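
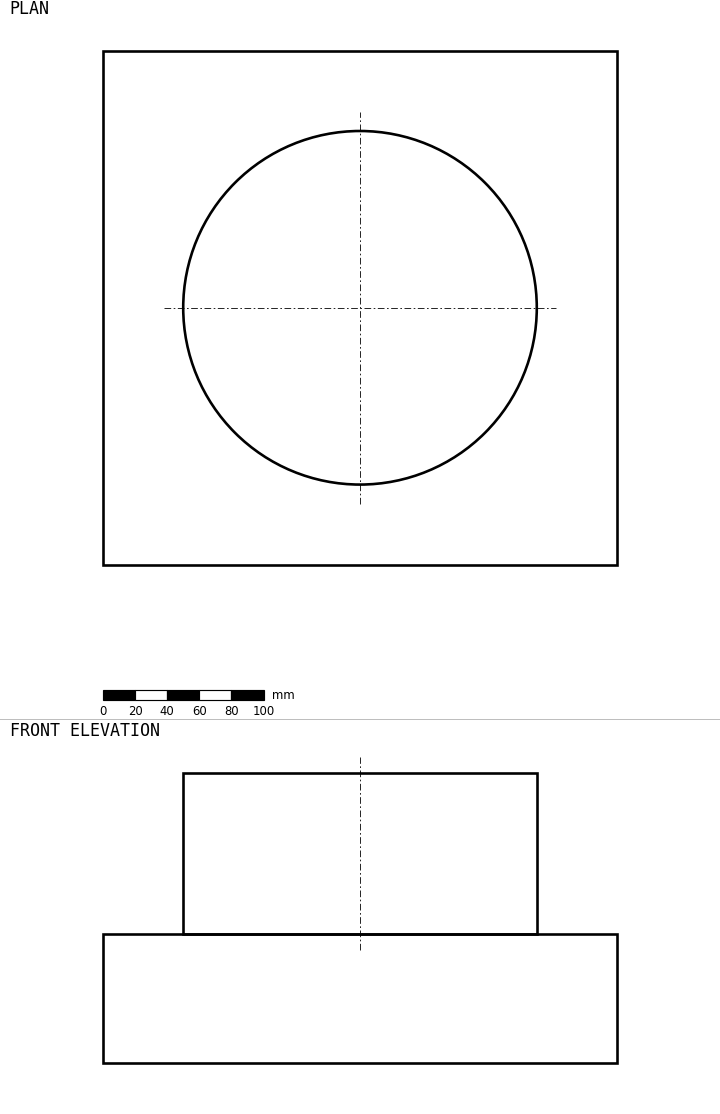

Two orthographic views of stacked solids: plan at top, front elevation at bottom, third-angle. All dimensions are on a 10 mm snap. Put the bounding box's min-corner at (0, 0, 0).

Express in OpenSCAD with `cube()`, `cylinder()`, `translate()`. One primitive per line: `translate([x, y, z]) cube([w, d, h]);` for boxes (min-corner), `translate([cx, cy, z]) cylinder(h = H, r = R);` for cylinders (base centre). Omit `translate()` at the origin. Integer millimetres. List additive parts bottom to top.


cube([320, 320, 80]);
translate([160, 160, 80]) cylinder(h = 100, r = 110);


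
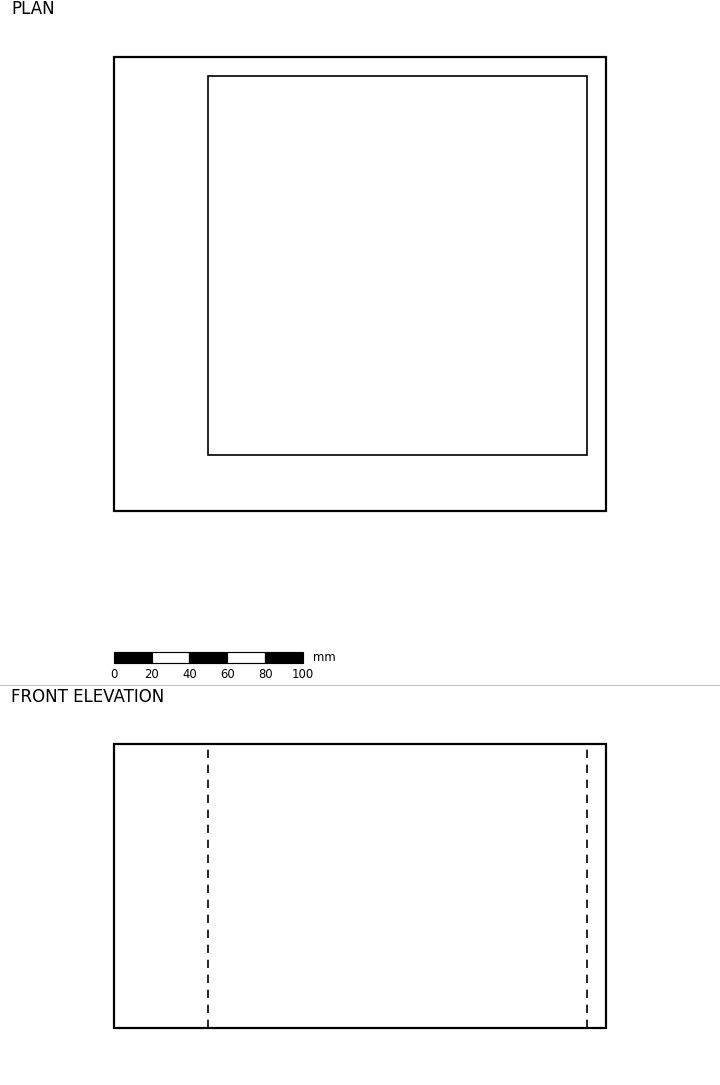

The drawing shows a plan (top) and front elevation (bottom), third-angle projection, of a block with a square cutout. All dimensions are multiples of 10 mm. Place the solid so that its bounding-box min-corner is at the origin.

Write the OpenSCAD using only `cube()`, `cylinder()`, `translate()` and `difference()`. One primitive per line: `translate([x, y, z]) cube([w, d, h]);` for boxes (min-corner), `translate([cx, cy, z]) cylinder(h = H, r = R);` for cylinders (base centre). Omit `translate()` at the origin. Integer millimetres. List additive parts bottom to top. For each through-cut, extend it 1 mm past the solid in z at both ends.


difference() {
  cube([260, 240, 150]);
  translate([50, 30, -1]) cube([200, 200, 152]);
}


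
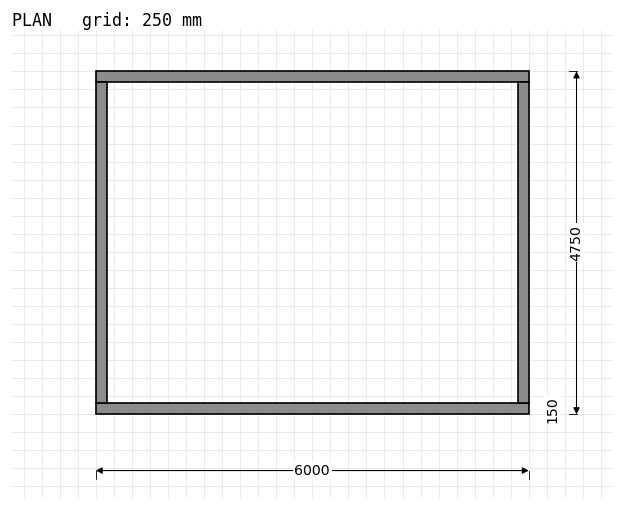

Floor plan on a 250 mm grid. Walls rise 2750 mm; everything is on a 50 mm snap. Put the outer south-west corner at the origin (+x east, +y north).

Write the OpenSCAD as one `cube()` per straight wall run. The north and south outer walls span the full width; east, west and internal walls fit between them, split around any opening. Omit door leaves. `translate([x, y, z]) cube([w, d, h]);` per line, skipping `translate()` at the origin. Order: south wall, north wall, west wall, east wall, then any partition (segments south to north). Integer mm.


cube([6000, 150, 2750]);
translate([0, 4600, 0]) cube([6000, 150, 2750]);
translate([0, 150, 0]) cube([150, 4450, 2750]);
translate([5850, 150, 0]) cube([150, 4450, 2750]);


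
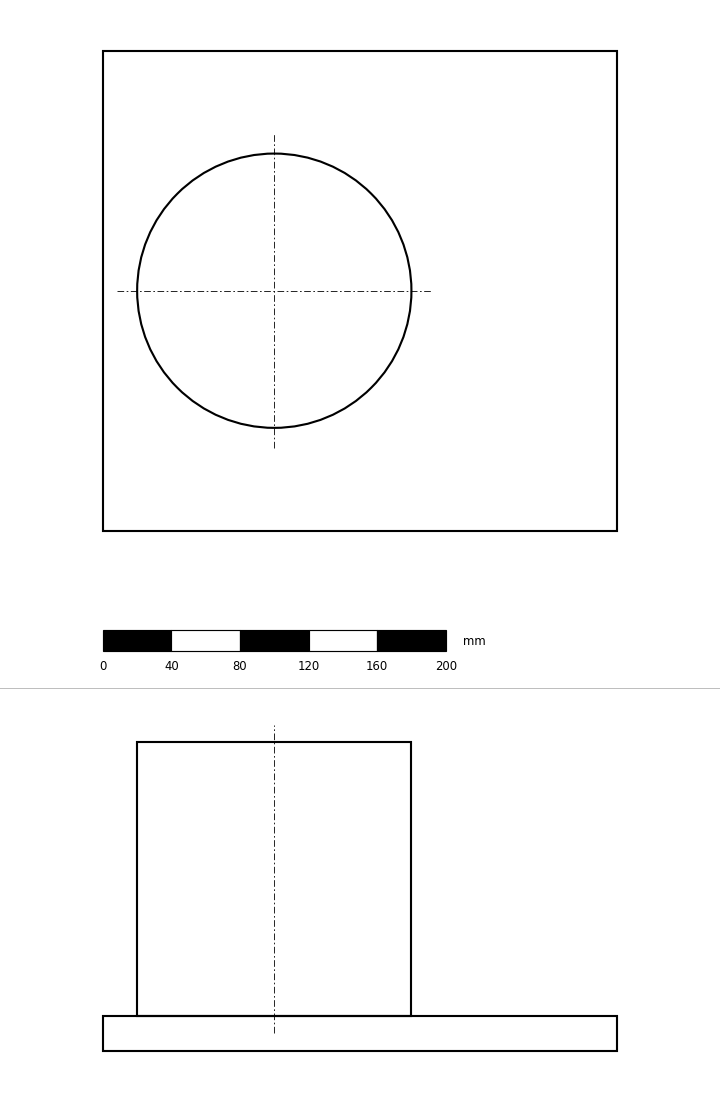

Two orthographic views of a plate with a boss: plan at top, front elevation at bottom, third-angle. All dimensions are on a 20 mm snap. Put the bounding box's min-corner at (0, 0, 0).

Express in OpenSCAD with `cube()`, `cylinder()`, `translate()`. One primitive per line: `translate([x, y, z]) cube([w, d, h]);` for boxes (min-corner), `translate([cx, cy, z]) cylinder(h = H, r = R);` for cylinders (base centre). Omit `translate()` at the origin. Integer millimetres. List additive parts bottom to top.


cube([300, 280, 20]);
translate([100, 140, 20]) cylinder(h = 160, r = 80);


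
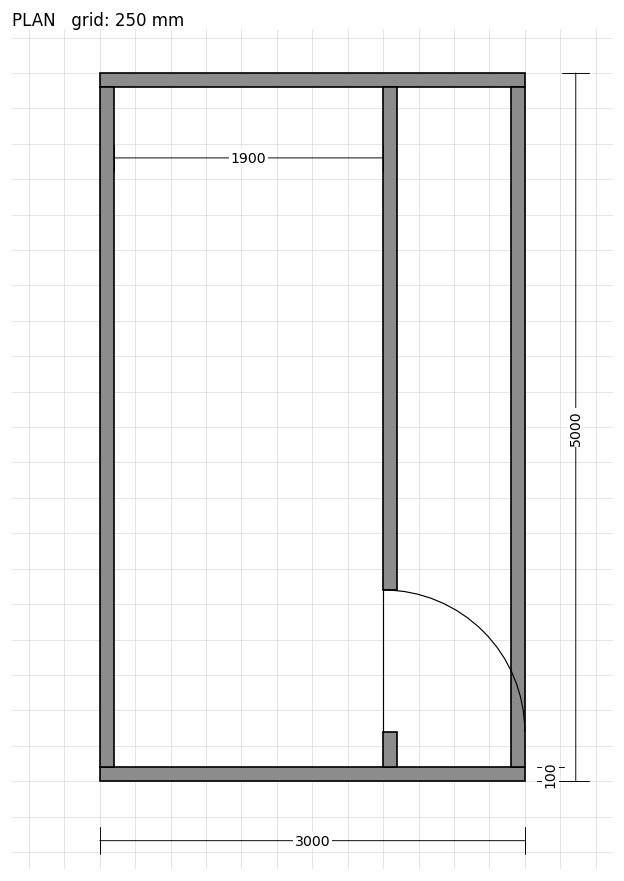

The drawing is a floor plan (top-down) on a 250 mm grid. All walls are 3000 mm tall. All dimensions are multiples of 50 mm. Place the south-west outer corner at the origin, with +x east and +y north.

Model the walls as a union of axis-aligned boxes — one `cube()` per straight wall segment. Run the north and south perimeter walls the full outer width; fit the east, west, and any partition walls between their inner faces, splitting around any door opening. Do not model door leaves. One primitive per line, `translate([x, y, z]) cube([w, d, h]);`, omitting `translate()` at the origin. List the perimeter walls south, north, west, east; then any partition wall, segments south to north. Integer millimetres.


cube([3000, 100, 3000]);
translate([0, 4900, 0]) cube([3000, 100, 3000]);
translate([0, 100, 0]) cube([100, 4800, 3000]);
translate([2900, 100, 0]) cube([100, 4800, 3000]);
translate([2000, 100, 0]) cube([100, 250, 3000]);
translate([2000, 1350, 0]) cube([100, 3550, 3000]);


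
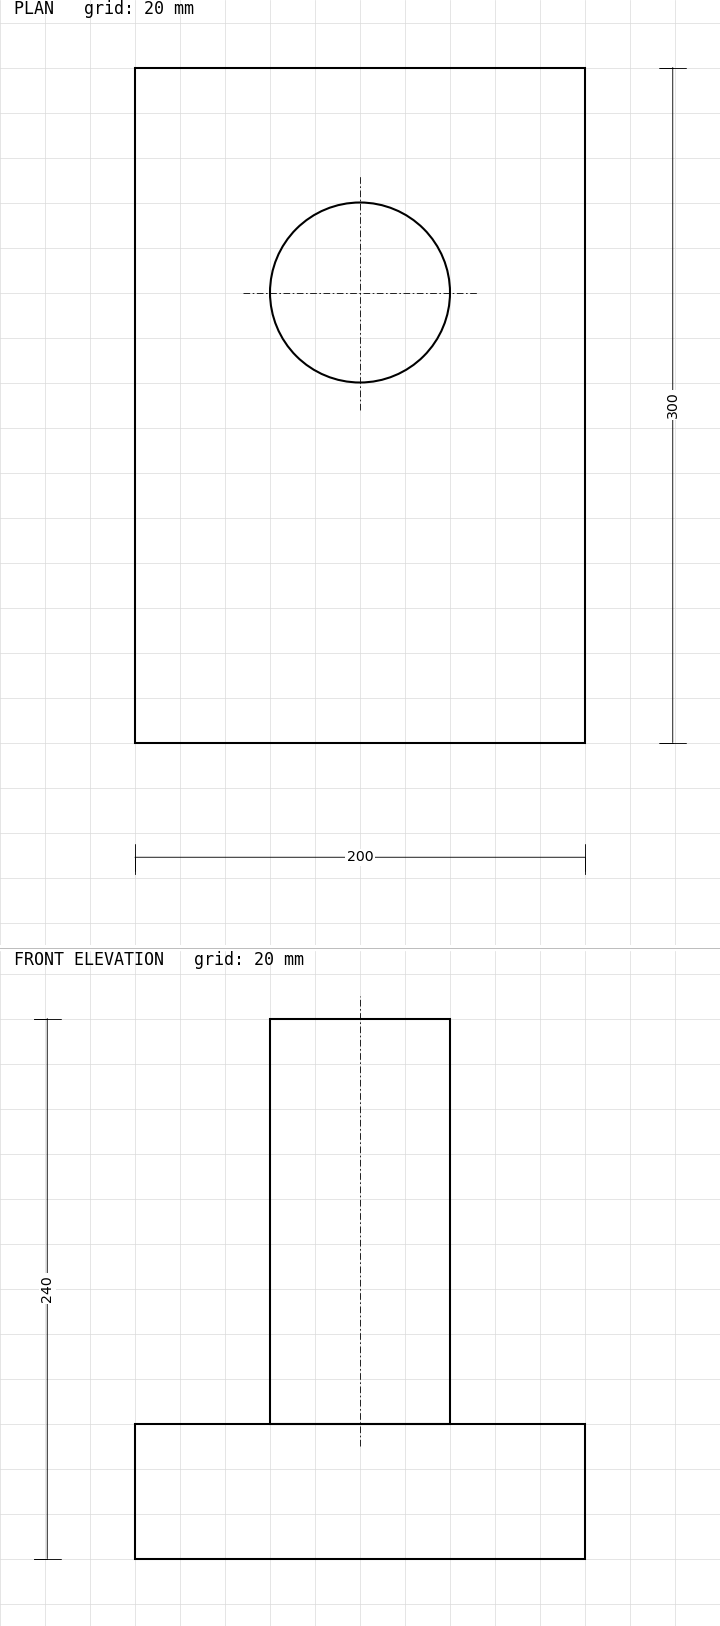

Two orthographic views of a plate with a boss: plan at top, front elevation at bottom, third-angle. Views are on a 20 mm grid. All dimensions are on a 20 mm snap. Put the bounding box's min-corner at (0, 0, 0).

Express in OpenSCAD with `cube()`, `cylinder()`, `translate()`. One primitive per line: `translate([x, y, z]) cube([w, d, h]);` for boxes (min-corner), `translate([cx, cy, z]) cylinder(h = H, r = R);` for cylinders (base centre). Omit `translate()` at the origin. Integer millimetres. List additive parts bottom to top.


cube([200, 300, 60]);
translate([100, 200, 60]) cylinder(h = 180, r = 40);


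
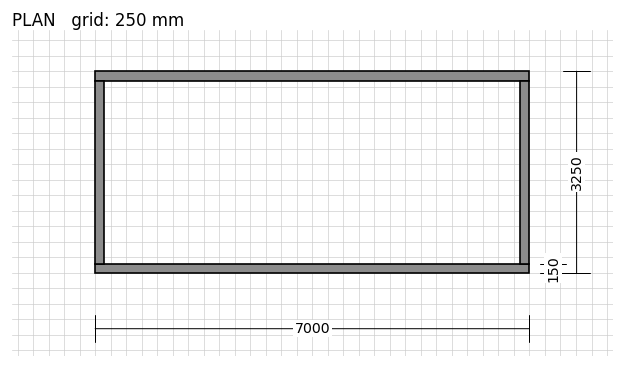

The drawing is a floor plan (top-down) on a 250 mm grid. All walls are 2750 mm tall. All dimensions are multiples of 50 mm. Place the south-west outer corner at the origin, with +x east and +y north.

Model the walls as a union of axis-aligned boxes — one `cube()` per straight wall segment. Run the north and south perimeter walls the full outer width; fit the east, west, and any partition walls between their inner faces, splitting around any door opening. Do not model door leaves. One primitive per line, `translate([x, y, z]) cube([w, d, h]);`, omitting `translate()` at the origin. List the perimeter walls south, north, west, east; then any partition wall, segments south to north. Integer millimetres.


cube([7000, 150, 2750]);
translate([0, 3100, 0]) cube([7000, 150, 2750]);
translate([0, 150, 0]) cube([150, 2950, 2750]);
translate([6850, 150, 0]) cube([150, 2950, 2750]);


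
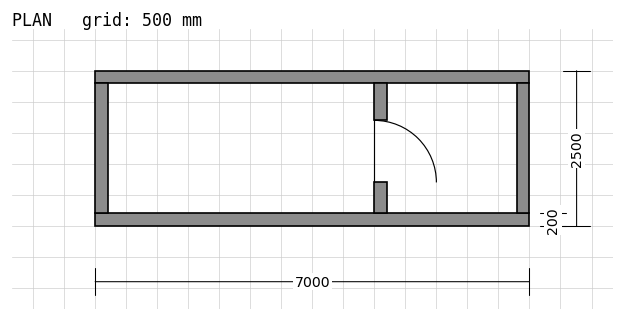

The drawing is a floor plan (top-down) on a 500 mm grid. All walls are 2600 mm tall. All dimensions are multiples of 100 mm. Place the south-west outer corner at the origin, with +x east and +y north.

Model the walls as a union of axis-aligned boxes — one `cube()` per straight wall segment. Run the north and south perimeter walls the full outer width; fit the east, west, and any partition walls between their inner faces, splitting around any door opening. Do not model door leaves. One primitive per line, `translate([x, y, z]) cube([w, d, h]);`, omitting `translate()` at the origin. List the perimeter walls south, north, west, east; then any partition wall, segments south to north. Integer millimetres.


cube([7000, 200, 2600]);
translate([0, 2300, 0]) cube([7000, 200, 2600]);
translate([0, 200, 0]) cube([200, 2100, 2600]);
translate([6800, 200, 0]) cube([200, 2100, 2600]);
translate([4500, 200, 0]) cube([200, 500, 2600]);
translate([4500, 1700, 0]) cube([200, 600, 2600]);


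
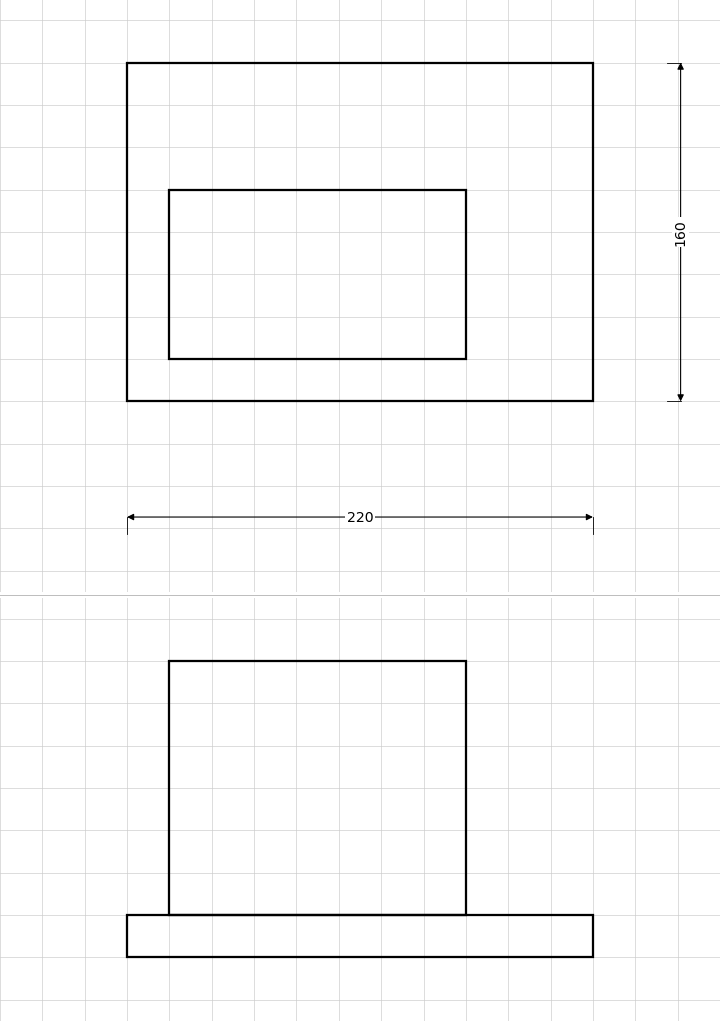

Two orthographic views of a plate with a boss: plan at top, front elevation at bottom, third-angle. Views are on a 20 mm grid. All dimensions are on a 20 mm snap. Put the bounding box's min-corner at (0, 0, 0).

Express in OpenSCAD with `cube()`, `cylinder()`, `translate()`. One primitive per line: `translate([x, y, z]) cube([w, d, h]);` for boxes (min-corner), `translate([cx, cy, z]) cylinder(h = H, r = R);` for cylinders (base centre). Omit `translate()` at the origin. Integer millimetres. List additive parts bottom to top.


cube([220, 160, 20]);
translate([20, 20, 20]) cube([140, 80, 120]);


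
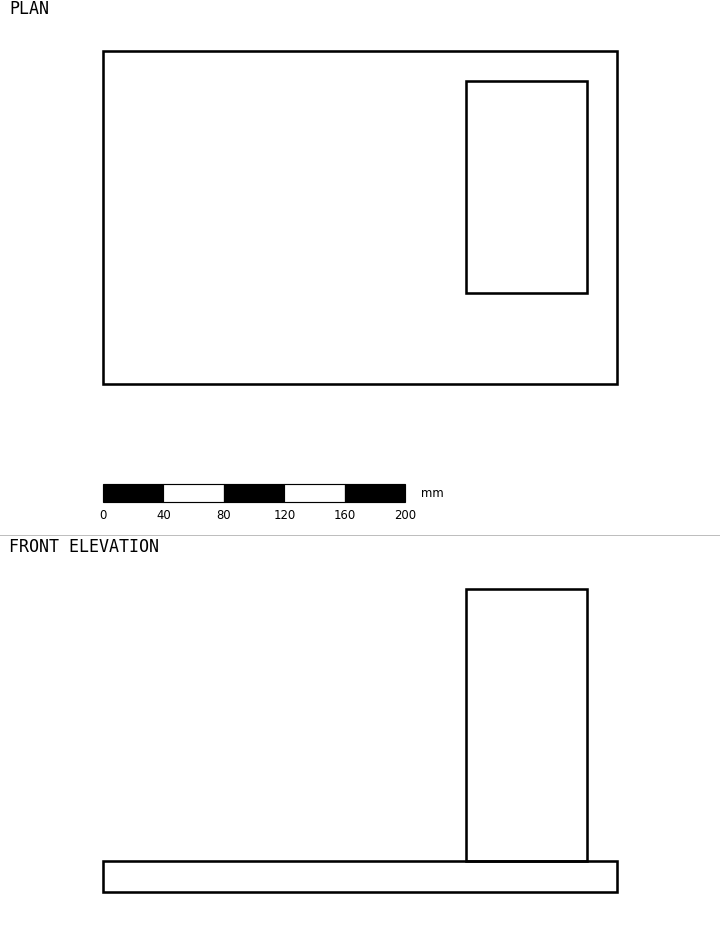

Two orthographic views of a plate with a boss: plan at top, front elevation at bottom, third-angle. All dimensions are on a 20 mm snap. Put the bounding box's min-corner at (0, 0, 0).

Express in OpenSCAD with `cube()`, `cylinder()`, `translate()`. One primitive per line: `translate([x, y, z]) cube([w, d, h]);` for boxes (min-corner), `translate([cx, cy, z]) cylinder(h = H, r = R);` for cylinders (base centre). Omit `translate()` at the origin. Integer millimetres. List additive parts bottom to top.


cube([340, 220, 20]);
translate([240, 60, 20]) cube([80, 140, 180]);


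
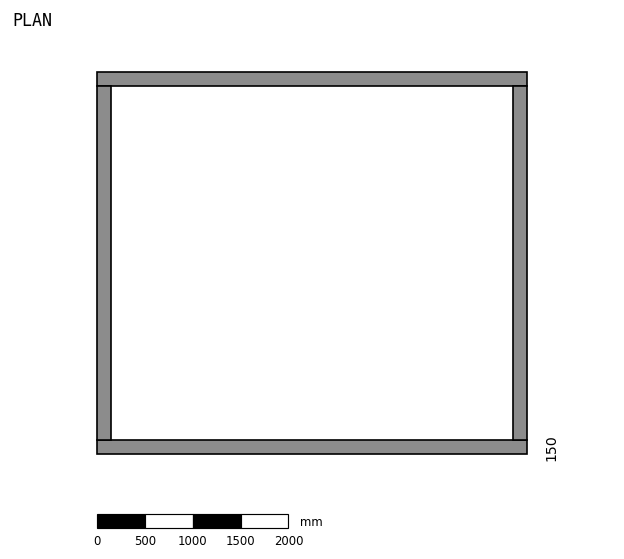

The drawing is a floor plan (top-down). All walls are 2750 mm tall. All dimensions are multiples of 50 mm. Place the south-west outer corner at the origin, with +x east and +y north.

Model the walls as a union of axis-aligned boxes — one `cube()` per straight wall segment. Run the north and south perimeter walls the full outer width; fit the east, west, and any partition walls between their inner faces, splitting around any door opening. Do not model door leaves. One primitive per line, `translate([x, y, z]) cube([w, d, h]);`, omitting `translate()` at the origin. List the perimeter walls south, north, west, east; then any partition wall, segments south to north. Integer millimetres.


cube([4500, 150, 2750]);
translate([0, 3850, 0]) cube([4500, 150, 2750]);
translate([0, 150, 0]) cube([150, 3700, 2750]);
translate([4350, 150, 0]) cube([150, 3700, 2750]);


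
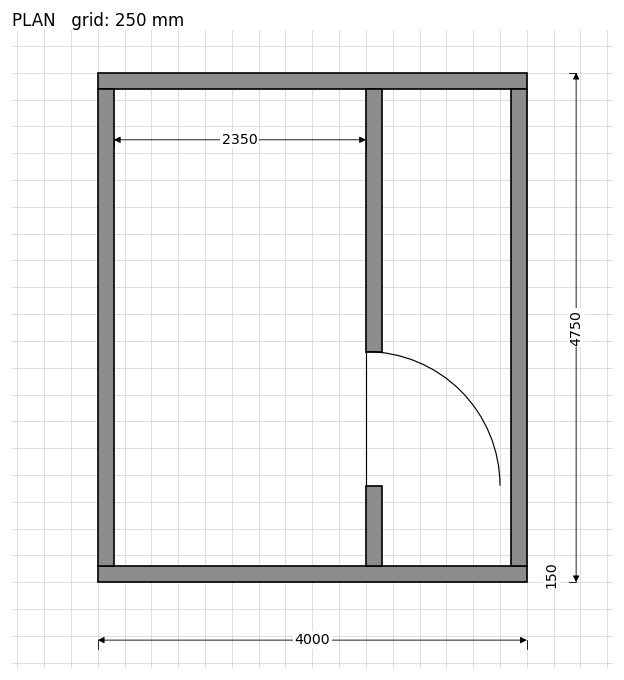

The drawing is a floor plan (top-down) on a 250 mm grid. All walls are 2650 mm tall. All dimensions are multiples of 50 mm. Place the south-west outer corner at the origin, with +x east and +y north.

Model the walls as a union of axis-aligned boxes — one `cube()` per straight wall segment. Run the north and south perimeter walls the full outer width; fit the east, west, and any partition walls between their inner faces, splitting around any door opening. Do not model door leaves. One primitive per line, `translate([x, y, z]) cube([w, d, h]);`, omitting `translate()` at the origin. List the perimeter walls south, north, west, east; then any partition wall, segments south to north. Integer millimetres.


cube([4000, 150, 2650]);
translate([0, 4600, 0]) cube([4000, 150, 2650]);
translate([0, 150, 0]) cube([150, 4450, 2650]);
translate([3850, 150, 0]) cube([150, 4450, 2650]);
translate([2500, 150, 0]) cube([150, 750, 2650]);
translate([2500, 2150, 0]) cube([150, 2450, 2650]);


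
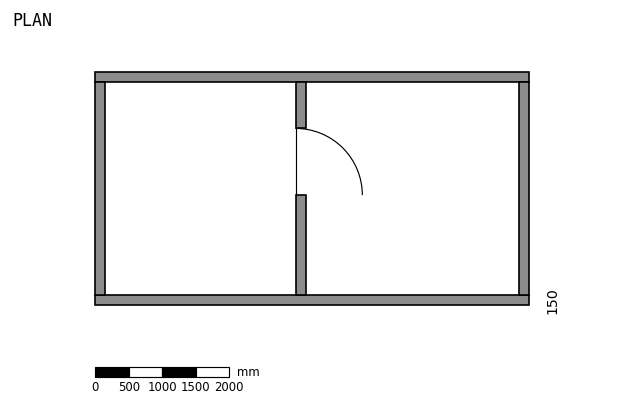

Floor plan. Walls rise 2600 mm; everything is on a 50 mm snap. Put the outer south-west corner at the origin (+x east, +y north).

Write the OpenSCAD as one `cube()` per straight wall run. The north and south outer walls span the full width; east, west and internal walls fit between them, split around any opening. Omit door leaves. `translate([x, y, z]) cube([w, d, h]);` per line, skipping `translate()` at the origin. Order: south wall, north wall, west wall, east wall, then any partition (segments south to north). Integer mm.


cube([6500, 150, 2600]);
translate([0, 3350, 0]) cube([6500, 150, 2600]);
translate([0, 150, 0]) cube([150, 3200, 2600]);
translate([6350, 150, 0]) cube([150, 3200, 2600]);
translate([3000, 150, 0]) cube([150, 1500, 2600]);
translate([3000, 2650, 0]) cube([150, 700, 2600]);


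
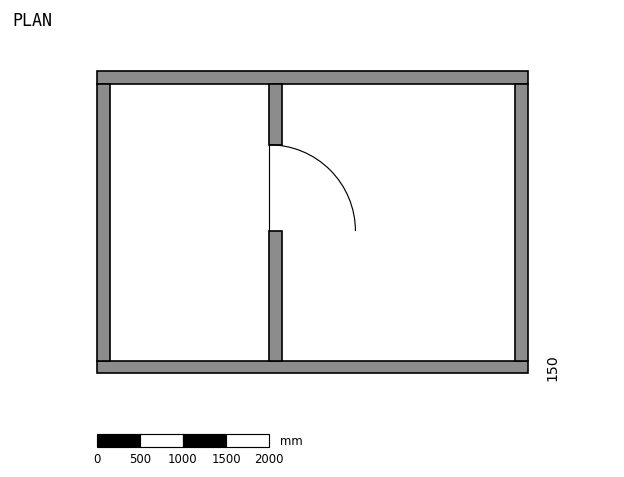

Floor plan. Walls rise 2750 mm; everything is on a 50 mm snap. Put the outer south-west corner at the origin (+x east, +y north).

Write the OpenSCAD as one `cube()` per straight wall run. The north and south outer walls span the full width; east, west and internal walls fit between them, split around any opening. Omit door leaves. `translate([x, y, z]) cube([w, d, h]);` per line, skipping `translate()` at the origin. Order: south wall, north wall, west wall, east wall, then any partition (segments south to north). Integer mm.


cube([5000, 150, 2750]);
translate([0, 3350, 0]) cube([5000, 150, 2750]);
translate([0, 150, 0]) cube([150, 3200, 2750]);
translate([4850, 150, 0]) cube([150, 3200, 2750]);
translate([2000, 150, 0]) cube([150, 1500, 2750]);
translate([2000, 2650, 0]) cube([150, 700, 2750]);


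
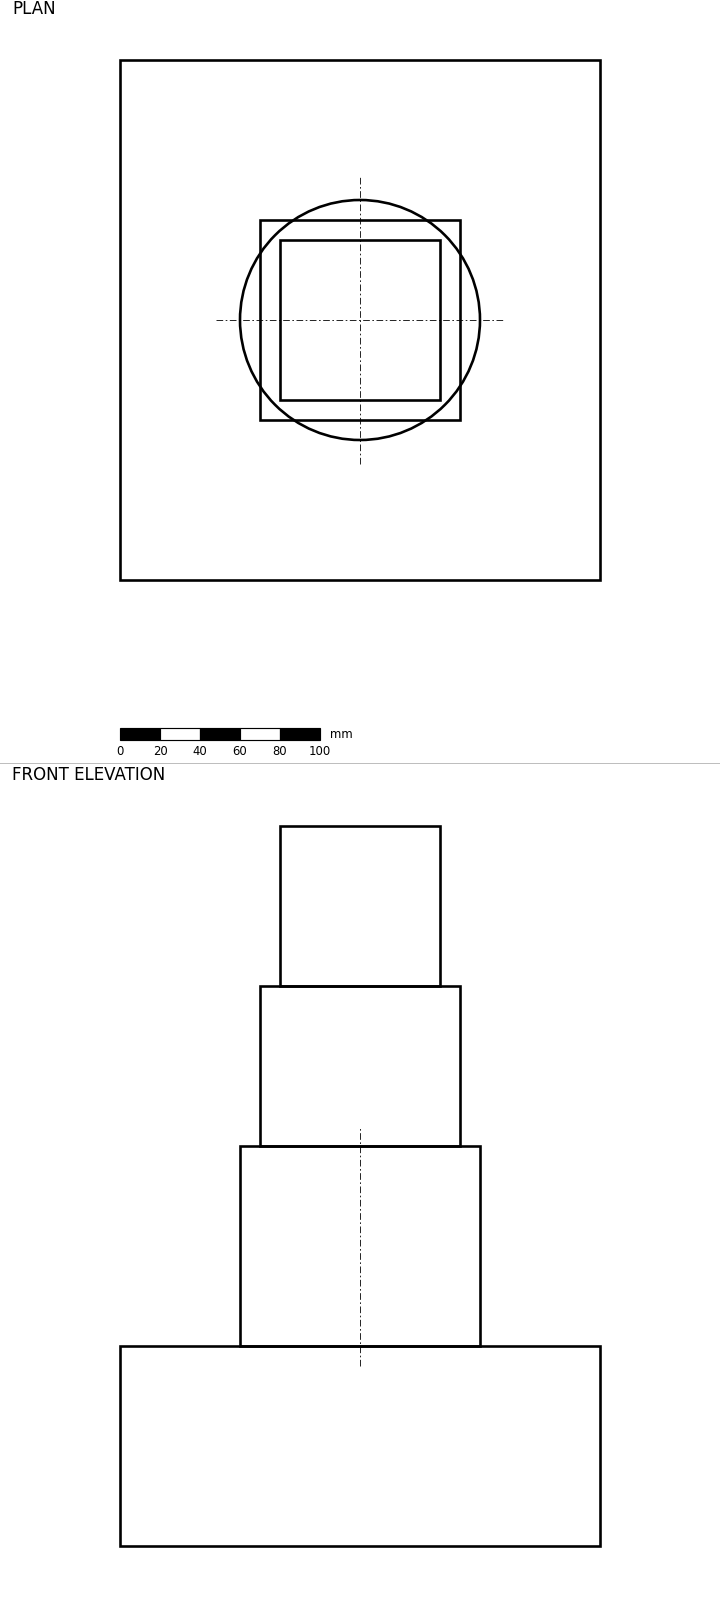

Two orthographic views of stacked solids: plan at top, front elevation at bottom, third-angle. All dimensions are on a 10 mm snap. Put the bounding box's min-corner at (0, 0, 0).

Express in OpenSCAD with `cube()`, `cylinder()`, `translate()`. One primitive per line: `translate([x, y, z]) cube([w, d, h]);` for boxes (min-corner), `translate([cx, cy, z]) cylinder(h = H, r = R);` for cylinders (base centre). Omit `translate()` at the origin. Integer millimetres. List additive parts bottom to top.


cube([240, 260, 100]);
translate([120, 130, 100]) cylinder(h = 100, r = 60);
translate([70, 80, 200]) cube([100, 100, 80]);
translate([80, 90, 280]) cube([80, 80, 80]);


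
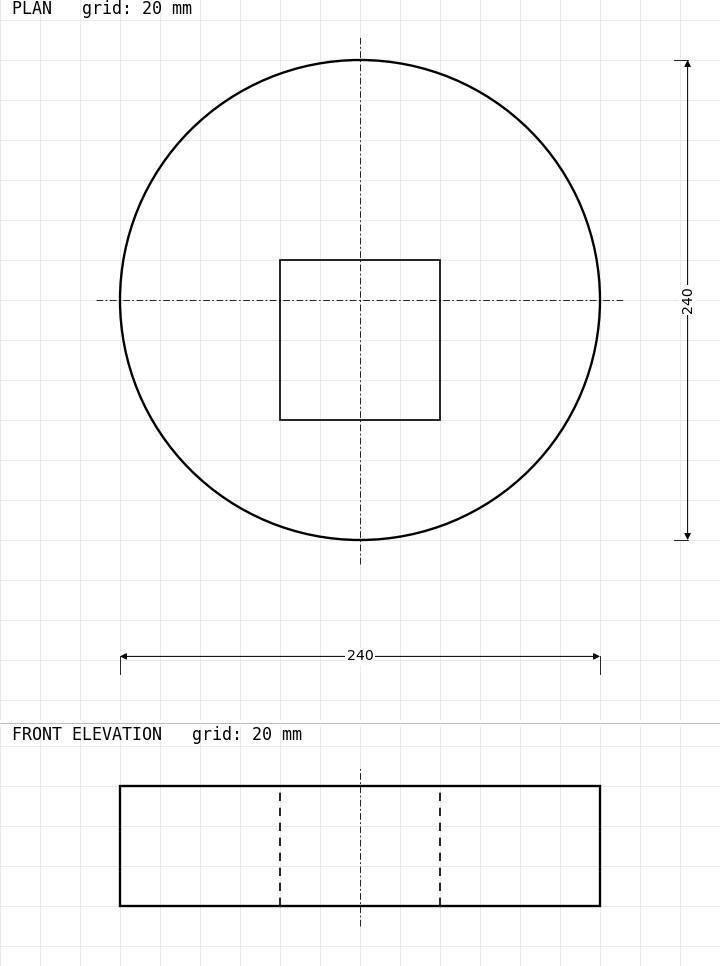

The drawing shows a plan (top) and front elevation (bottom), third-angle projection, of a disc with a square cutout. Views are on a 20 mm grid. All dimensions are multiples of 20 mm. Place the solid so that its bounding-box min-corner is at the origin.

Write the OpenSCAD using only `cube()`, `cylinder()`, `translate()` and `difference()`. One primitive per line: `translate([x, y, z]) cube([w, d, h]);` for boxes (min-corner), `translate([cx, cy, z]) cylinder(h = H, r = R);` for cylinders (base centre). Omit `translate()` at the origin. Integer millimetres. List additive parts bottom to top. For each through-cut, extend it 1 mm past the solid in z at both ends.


difference() {
  translate([120, 120, 0]) cylinder(h = 60, r = 120);
  translate([80, 60, -1]) cube([80, 80, 62]);
}


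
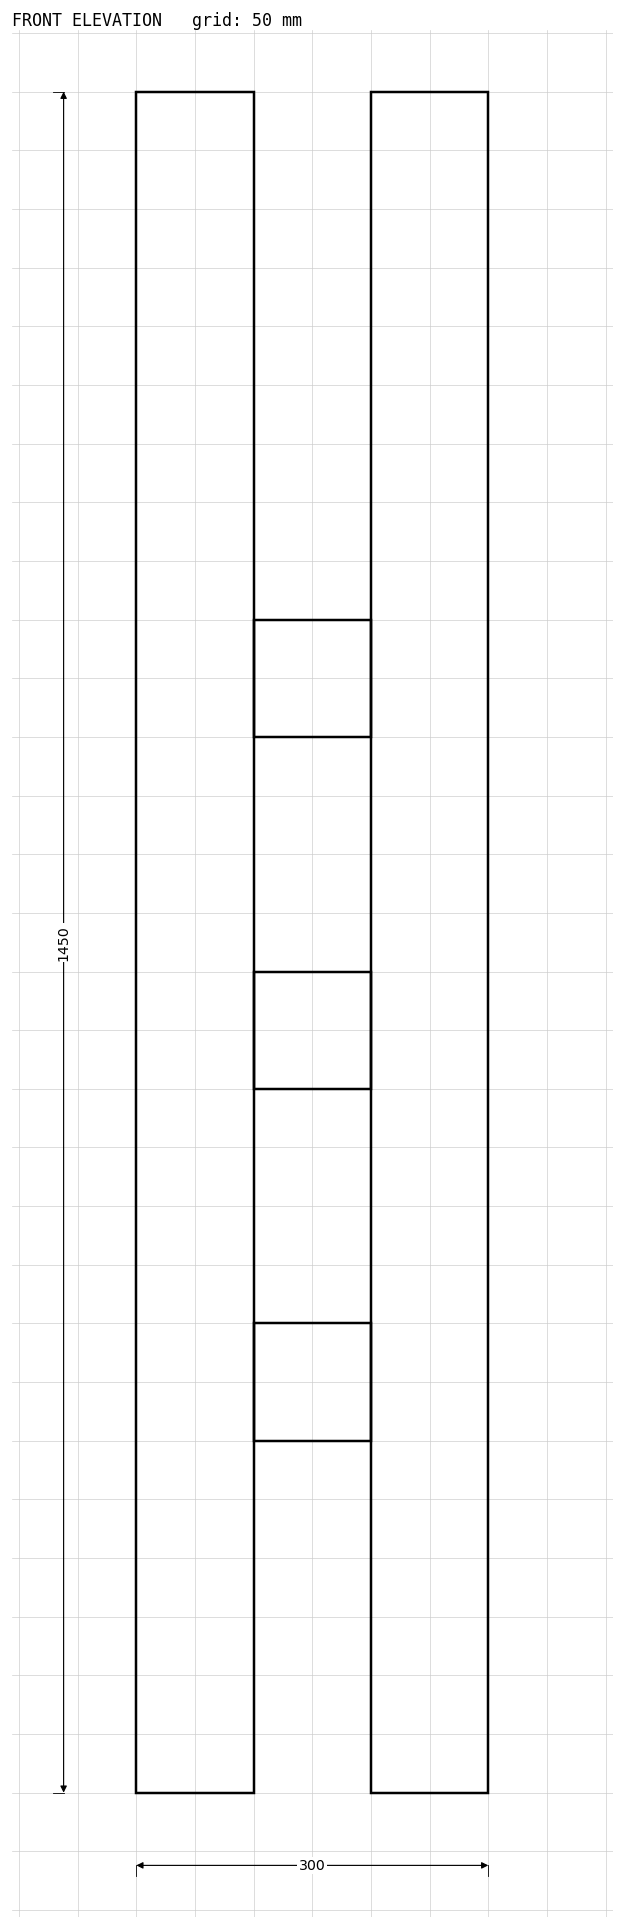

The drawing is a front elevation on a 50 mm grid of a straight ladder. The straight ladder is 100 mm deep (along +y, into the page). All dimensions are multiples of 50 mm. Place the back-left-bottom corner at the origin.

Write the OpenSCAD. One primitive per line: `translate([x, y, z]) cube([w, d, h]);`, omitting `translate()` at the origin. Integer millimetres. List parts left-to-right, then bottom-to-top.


cube([100, 100, 1450]);
translate([100, 0, 300]) cube([100, 100, 100]);
translate([100, 0, 600]) cube([100, 100, 100]);
translate([100, 0, 900]) cube([100, 100, 100]);
translate([200, 0, 0]) cube([100, 100, 1450]);


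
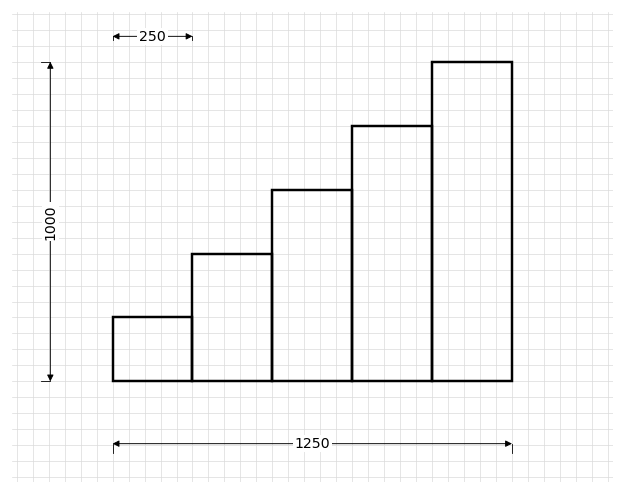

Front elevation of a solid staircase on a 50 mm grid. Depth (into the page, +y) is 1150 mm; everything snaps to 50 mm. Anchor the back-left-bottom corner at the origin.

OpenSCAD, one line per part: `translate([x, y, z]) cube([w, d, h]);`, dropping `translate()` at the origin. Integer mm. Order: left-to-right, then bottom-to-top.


cube([250, 1150, 200]);
translate([250, 0, 0]) cube([250, 1150, 400]);
translate([500, 0, 0]) cube([250, 1150, 600]);
translate([750, 0, 0]) cube([250, 1150, 800]);
translate([1000, 0, 0]) cube([250, 1150, 1000]);


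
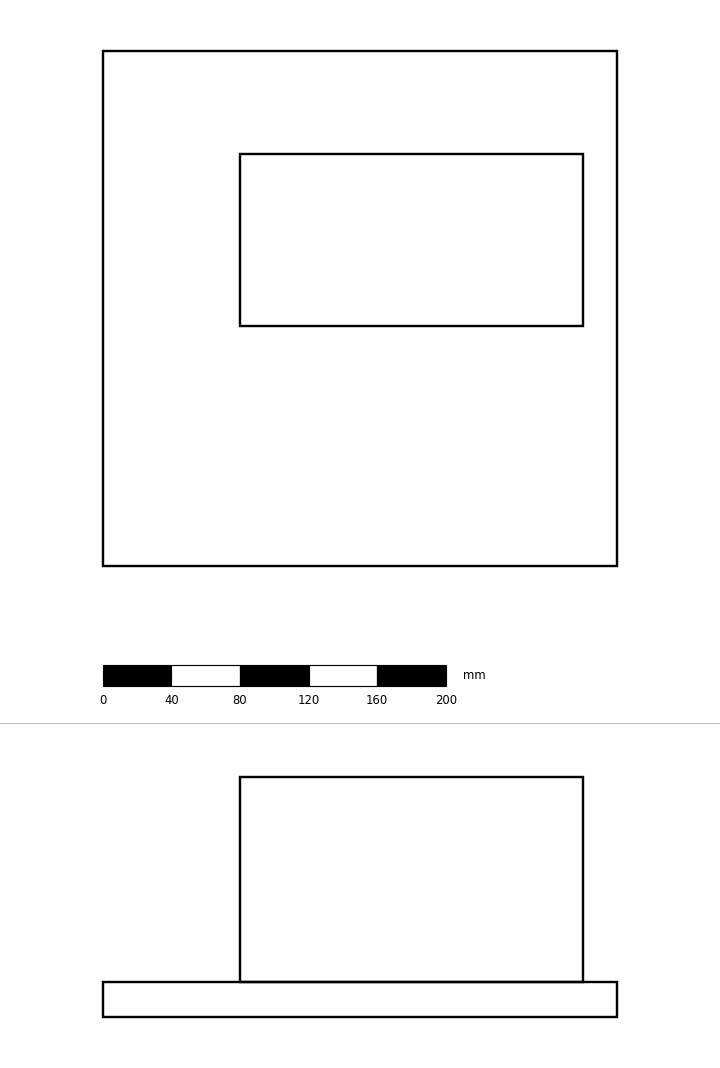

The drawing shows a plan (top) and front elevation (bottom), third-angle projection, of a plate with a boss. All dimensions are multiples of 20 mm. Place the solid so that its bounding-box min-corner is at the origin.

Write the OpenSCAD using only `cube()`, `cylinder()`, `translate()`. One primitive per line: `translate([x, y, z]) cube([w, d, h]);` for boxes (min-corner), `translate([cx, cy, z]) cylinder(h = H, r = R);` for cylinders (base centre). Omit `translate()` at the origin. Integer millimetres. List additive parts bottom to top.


cube([300, 300, 20]);
translate([80, 140, 20]) cube([200, 100, 120]);


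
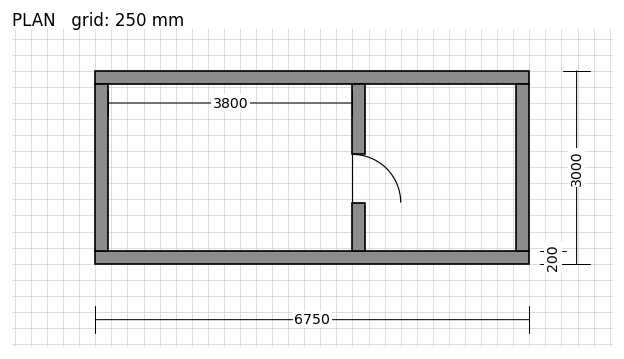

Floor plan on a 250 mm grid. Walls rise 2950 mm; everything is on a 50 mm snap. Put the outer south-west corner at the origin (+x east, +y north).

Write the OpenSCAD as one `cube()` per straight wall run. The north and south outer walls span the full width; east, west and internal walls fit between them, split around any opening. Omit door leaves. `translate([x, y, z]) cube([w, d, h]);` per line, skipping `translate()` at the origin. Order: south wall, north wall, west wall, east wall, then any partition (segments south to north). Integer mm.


cube([6750, 200, 2950]);
translate([0, 2800, 0]) cube([6750, 200, 2950]);
translate([0, 200, 0]) cube([200, 2600, 2950]);
translate([6550, 200, 0]) cube([200, 2600, 2950]);
translate([4000, 200, 0]) cube([200, 750, 2950]);
translate([4000, 1700, 0]) cube([200, 1100, 2950]);


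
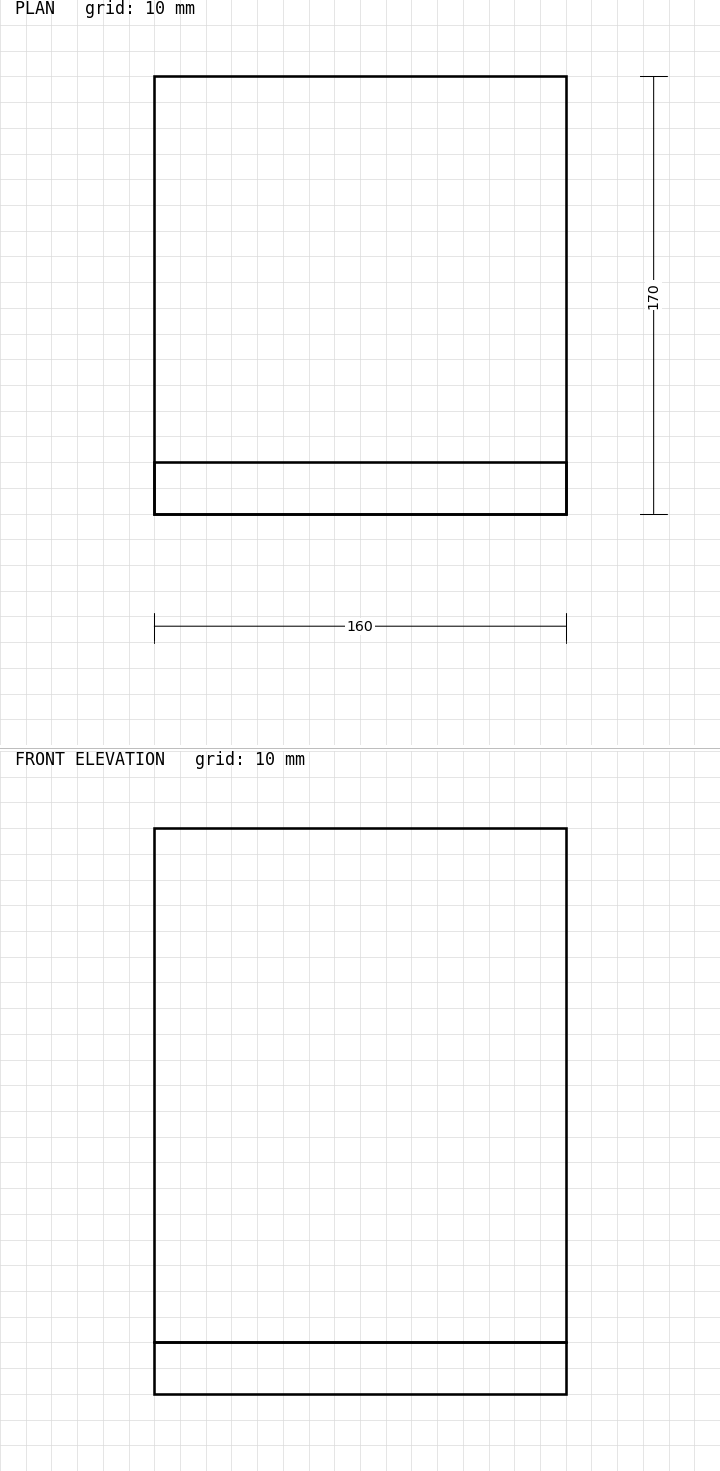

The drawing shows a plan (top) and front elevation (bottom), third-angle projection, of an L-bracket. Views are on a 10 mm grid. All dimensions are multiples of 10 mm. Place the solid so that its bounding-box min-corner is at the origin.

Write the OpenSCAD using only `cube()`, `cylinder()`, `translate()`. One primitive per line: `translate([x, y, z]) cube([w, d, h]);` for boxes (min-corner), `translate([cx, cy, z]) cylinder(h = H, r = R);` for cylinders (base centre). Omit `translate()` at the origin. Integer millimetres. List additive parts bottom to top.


cube([160, 170, 20]);
translate([0, 0, 20]) cube([160, 20, 200]);


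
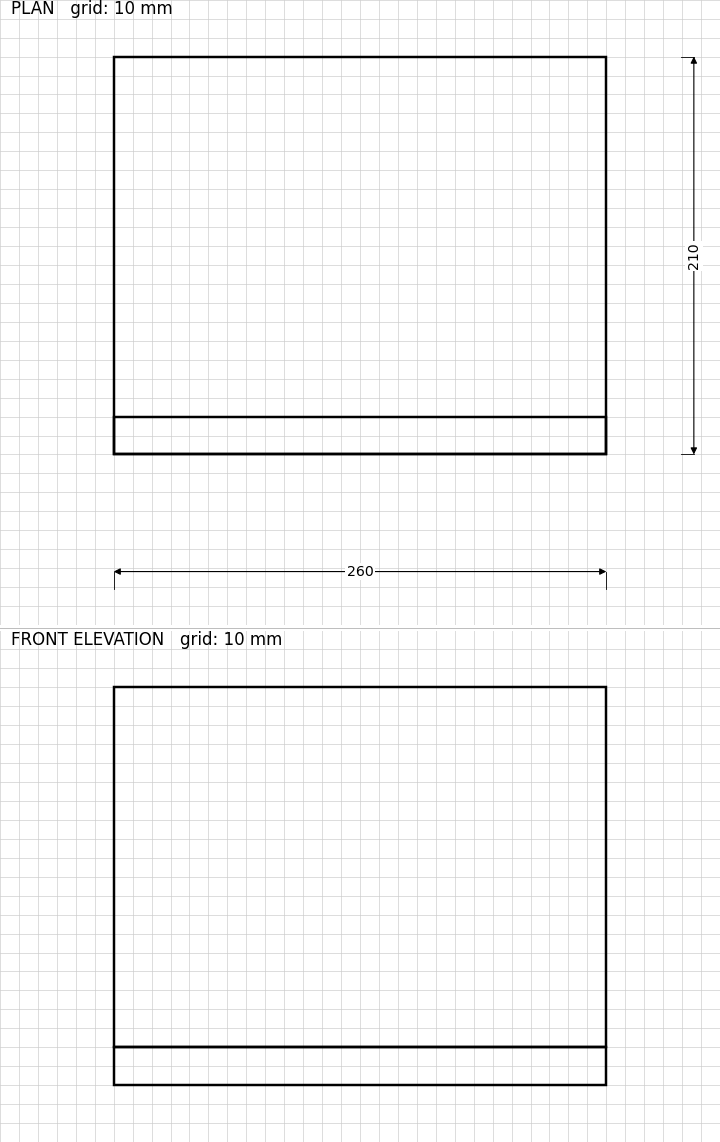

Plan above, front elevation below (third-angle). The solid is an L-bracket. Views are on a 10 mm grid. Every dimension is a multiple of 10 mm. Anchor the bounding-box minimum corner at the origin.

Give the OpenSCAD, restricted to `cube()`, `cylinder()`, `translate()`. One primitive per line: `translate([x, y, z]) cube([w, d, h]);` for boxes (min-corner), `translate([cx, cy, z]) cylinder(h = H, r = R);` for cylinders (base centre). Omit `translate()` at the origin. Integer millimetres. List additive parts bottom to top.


cube([260, 210, 20]);
translate([0, 0, 20]) cube([260, 20, 190]);


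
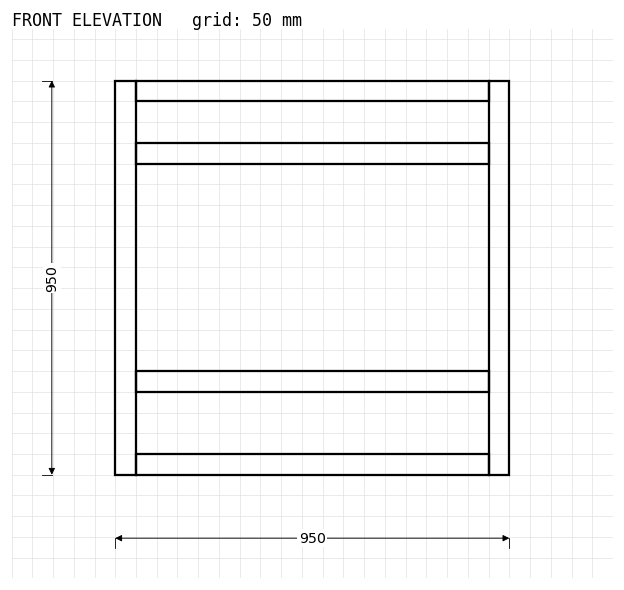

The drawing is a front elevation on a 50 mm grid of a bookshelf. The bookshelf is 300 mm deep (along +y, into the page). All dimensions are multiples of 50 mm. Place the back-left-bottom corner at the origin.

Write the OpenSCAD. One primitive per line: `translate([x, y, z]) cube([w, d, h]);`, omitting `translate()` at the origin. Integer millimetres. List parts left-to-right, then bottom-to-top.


cube([50, 300, 950]);
translate([50, 0, 0]) cube([850, 300, 50]);
translate([50, 0, 200]) cube([850, 300, 50]);
translate([50, 0, 750]) cube([850, 300, 50]);
translate([50, 0, 900]) cube([850, 300, 50]);
translate([900, 0, 0]) cube([50, 300, 950]);


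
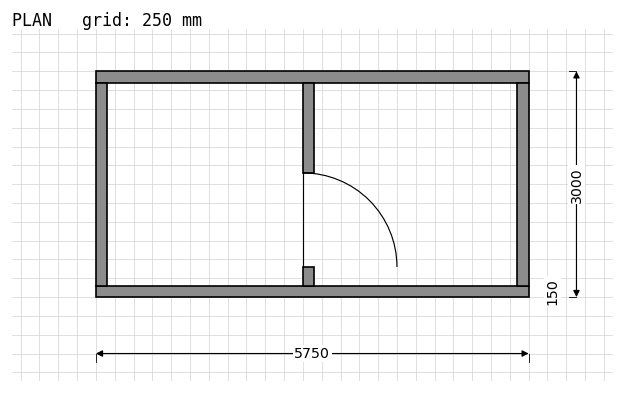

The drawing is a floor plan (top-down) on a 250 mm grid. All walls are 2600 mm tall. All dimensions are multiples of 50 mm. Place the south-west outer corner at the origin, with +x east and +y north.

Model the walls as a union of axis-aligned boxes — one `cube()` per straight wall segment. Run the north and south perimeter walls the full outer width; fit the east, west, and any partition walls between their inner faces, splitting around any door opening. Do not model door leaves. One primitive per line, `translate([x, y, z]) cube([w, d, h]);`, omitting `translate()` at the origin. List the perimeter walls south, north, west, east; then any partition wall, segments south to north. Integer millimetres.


cube([5750, 150, 2600]);
translate([0, 2850, 0]) cube([5750, 150, 2600]);
translate([0, 150, 0]) cube([150, 2700, 2600]);
translate([5600, 150, 0]) cube([150, 2700, 2600]);
translate([2750, 150, 0]) cube([150, 250, 2600]);
translate([2750, 1650, 0]) cube([150, 1200, 2600]);


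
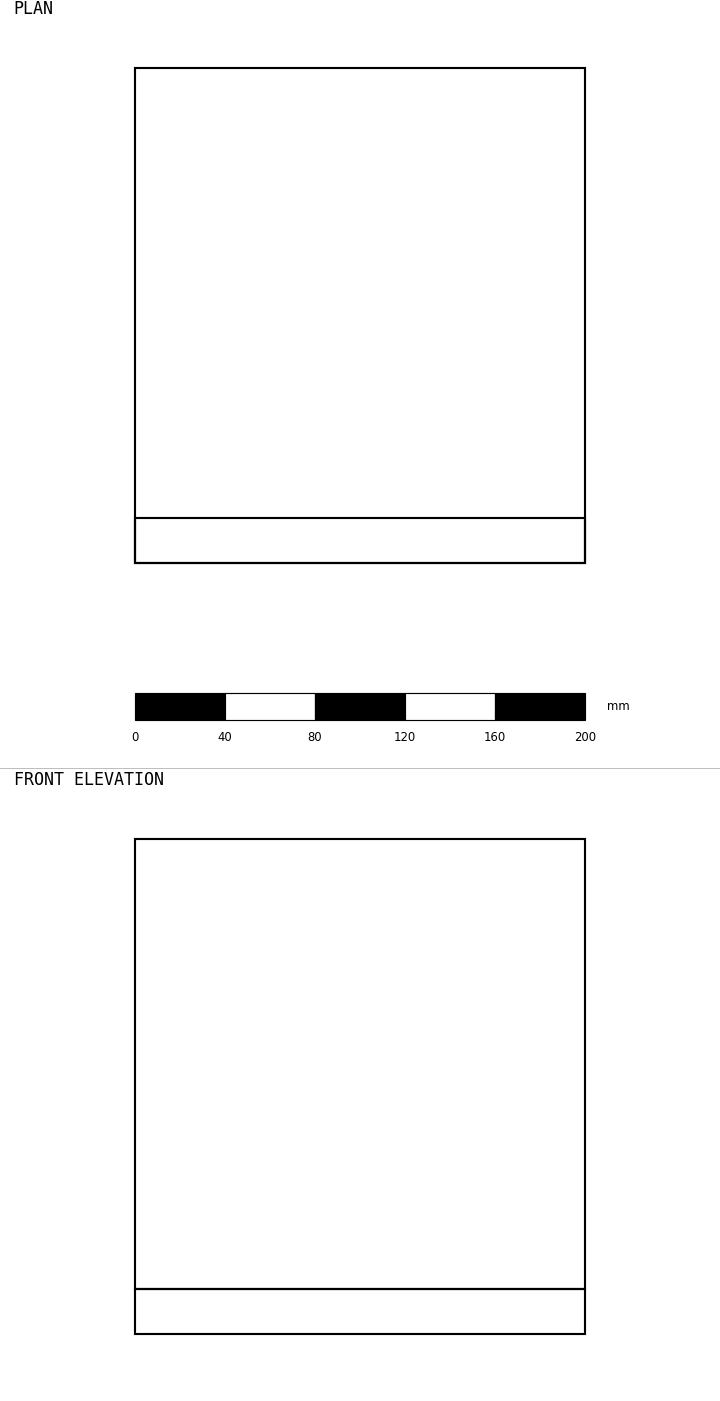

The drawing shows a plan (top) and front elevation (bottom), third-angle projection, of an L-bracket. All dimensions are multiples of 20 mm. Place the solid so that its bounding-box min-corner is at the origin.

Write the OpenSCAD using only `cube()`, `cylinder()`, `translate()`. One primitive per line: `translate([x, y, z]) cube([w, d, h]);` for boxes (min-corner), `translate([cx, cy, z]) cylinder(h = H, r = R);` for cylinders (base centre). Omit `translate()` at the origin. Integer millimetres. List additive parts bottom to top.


cube([200, 220, 20]);
translate([0, 0, 20]) cube([200, 20, 200]);


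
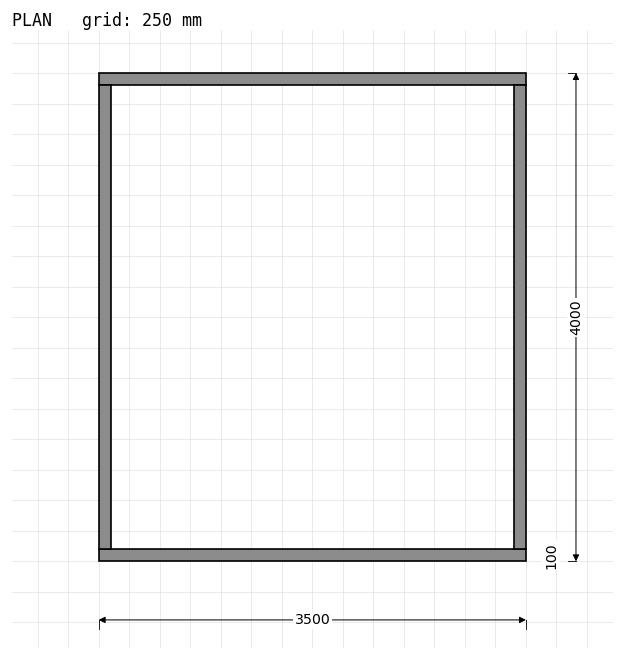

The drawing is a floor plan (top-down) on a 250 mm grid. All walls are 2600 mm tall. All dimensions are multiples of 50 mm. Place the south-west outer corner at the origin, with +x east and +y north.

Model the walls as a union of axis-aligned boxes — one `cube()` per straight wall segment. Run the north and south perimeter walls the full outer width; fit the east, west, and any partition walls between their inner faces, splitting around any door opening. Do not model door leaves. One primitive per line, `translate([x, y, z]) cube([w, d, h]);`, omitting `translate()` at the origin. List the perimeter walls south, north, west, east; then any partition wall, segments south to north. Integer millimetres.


cube([3500, 100, 2600]);
translate([0, 3900, 0]) cube([3500, 100, 2600]);
translate([0, 100, 0]) cube([100, 3800, 2600]);
translate([3400, 100, 0]) cube([100, 3800, 2600]);


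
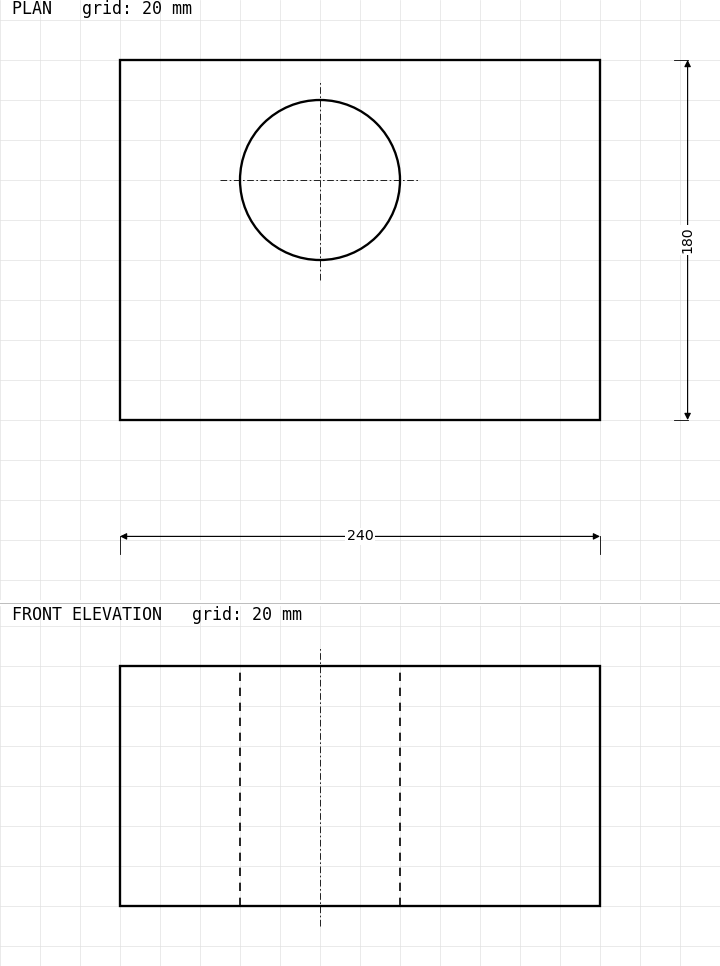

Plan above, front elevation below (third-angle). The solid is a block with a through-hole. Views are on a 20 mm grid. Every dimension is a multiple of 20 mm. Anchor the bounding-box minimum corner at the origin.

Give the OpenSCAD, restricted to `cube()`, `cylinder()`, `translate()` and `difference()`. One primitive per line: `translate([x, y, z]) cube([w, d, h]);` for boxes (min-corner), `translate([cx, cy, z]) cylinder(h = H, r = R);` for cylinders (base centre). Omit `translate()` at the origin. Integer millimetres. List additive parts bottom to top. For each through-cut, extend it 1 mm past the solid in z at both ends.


difference() {
  cube([240, 180, 120]);
  translate([100, 120, -1]) cylinder(h = 122, r = 40);
}


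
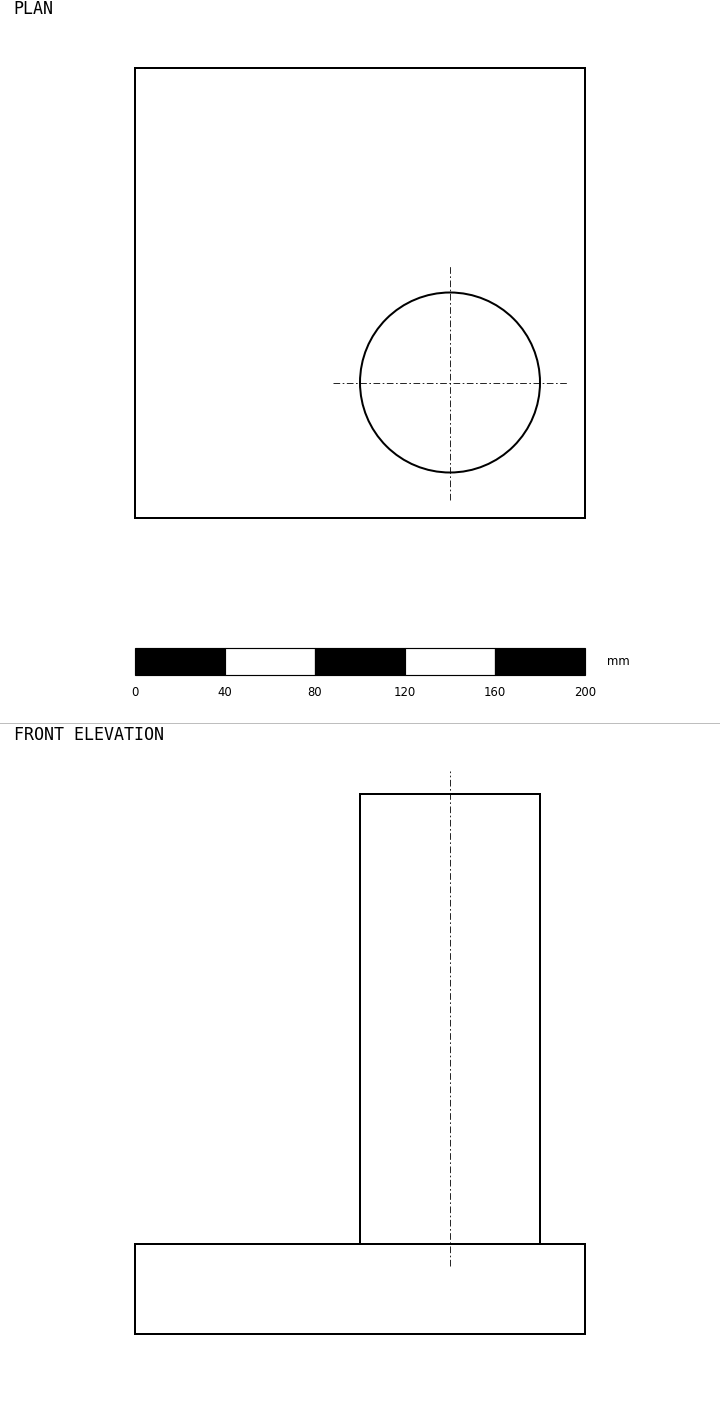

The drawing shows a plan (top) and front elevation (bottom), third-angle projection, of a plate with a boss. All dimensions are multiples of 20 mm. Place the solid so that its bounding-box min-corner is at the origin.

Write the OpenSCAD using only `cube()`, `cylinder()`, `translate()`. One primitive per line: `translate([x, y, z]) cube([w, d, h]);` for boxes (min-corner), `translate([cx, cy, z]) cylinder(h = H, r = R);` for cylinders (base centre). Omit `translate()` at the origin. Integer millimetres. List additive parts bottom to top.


cube([200, 200, 40]);
translate([140, 60, 40]) cylinder(h = 200, r = 40);


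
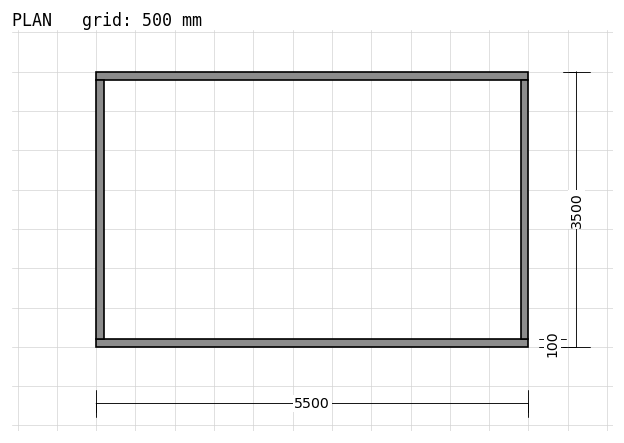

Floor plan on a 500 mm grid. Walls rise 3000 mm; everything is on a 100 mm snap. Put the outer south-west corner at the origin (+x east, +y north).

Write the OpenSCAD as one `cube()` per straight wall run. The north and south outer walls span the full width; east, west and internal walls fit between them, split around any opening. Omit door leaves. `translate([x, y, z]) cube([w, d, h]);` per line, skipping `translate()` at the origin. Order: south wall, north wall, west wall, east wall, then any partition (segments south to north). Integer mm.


cube([5500, 100, 3000]);
translate([0, 3400, 0]) cube([5500, 100, 3000]);
translate([0, 100, 0]) cube([100, 3300, 3000]);
translate([5400, 100, 0]) cube([100, 3300, 3000]);


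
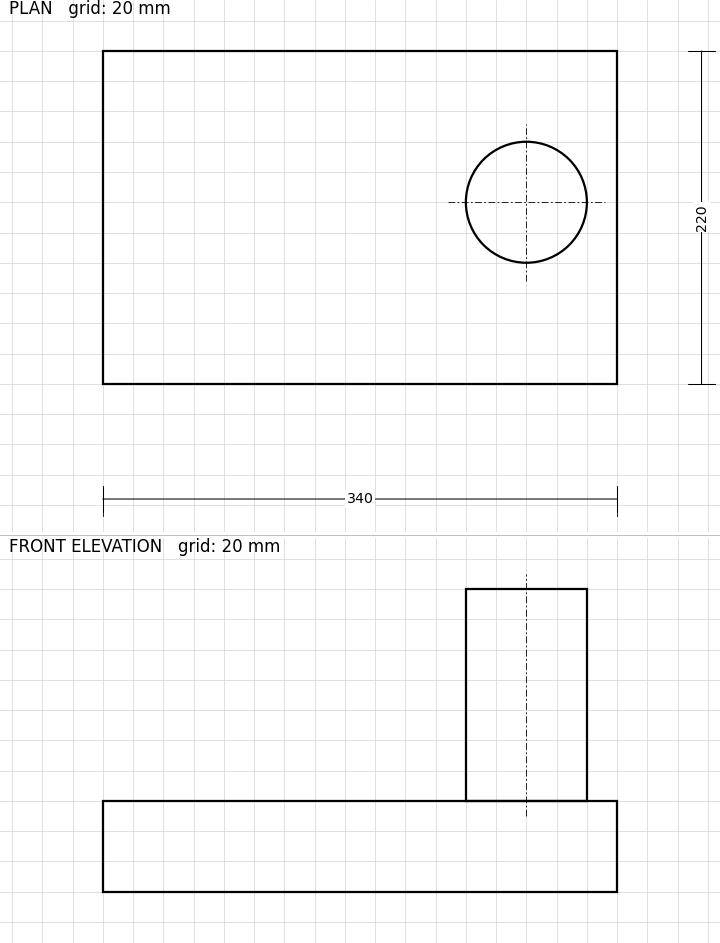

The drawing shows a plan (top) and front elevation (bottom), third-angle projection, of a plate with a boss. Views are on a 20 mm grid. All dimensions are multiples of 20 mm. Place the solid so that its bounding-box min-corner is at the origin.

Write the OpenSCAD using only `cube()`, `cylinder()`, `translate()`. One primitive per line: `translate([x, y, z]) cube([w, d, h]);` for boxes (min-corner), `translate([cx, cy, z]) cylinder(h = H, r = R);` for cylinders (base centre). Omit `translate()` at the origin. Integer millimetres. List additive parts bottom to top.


cube([340, 220, 60]);
translate([280, 120, 60]) cylinder(h = 140, r = 40);


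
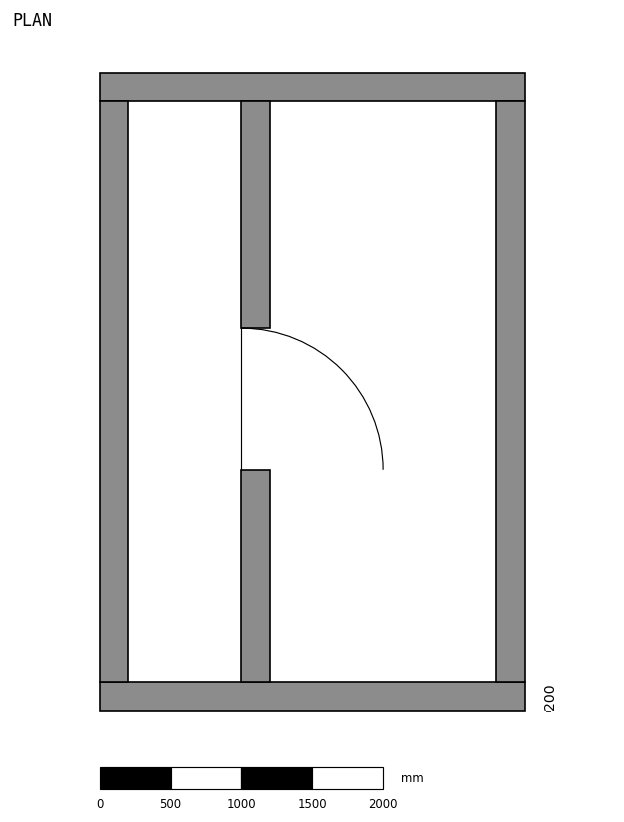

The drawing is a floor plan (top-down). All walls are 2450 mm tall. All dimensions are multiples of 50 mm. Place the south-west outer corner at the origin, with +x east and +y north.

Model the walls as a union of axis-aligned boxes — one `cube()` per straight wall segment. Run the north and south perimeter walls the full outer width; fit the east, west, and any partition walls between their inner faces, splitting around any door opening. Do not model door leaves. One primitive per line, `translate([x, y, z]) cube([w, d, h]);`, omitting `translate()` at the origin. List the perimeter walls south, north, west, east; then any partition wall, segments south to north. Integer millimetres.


cube([3000, 200, 2450]);
translate([0, 4300, 0]) cube([3000, 200, 2450]);
translate([0, 200, 0]) cube([200, 4100, 2450]);
translate([2800, 200, 0]) cube([200, 4100, 2450]);
translate([1000, 200, 0]) cube([200, 1500, 2450]);
translate([1000, 2700, 0]) cube([200, 1600, 2450]);


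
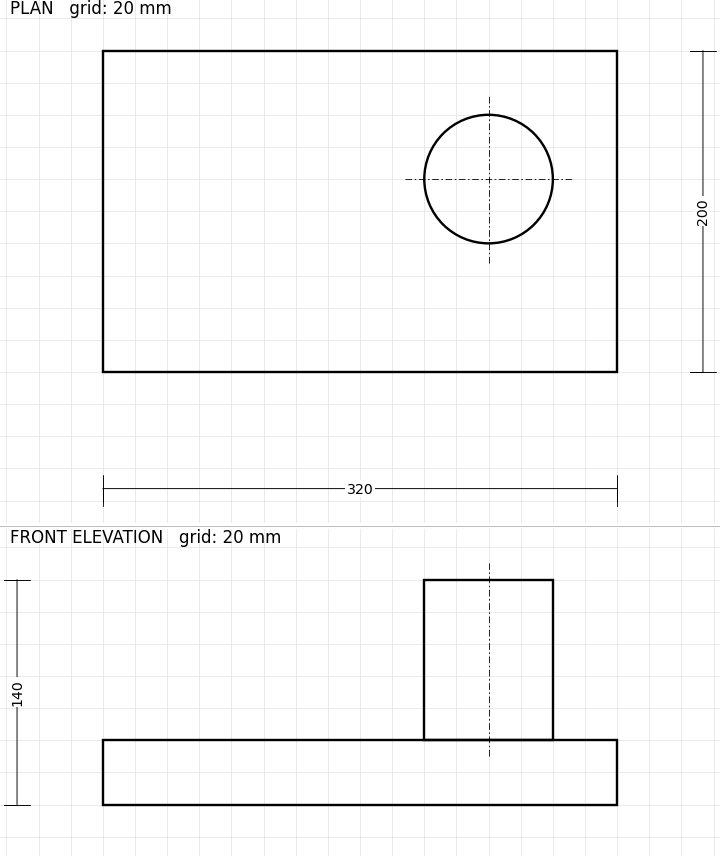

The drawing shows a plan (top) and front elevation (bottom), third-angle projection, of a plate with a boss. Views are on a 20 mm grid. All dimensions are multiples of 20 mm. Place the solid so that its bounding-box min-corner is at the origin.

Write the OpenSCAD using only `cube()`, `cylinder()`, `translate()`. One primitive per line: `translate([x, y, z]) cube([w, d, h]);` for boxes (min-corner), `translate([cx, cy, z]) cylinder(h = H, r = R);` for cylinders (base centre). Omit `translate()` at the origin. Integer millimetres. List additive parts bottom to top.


cube([320, 200, 40]);
translate([240, 120, 40]) cylinder(h = 100, r = 40);


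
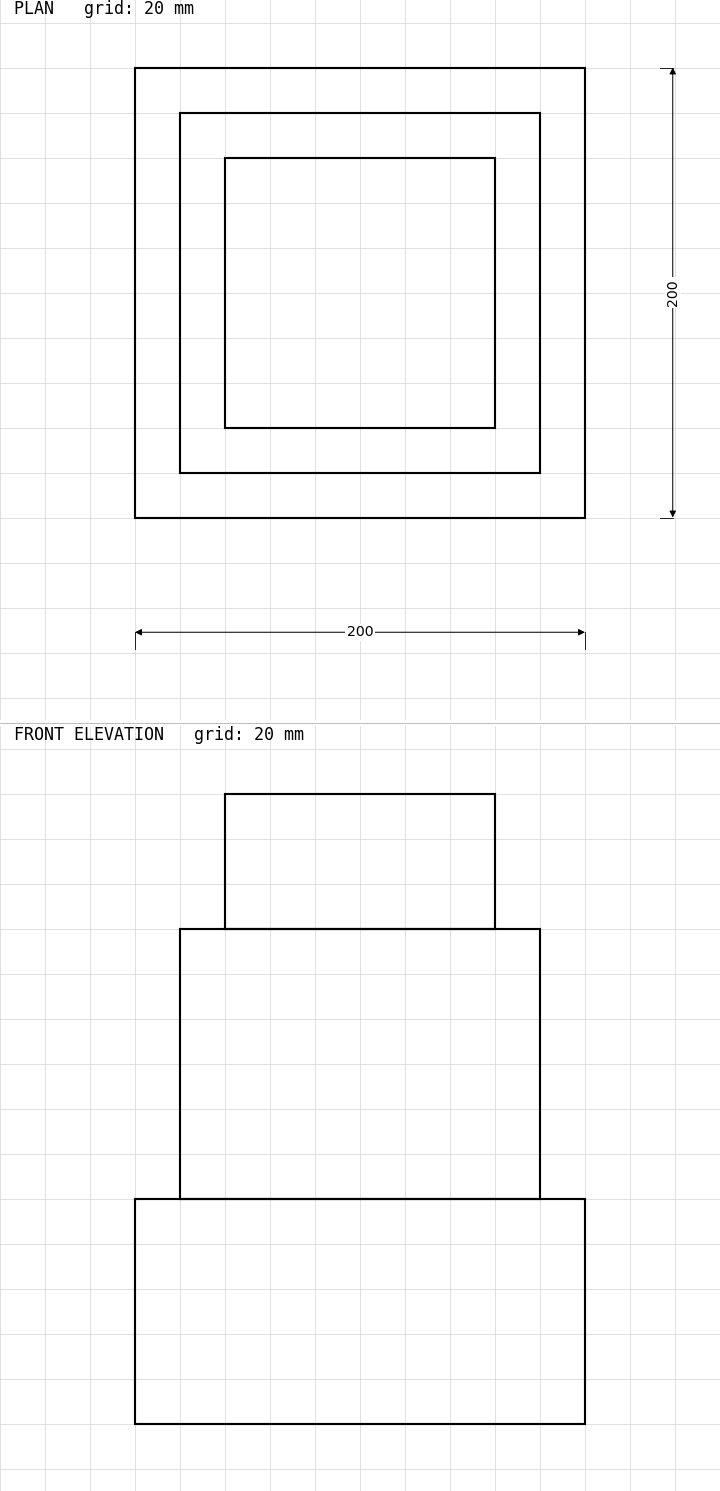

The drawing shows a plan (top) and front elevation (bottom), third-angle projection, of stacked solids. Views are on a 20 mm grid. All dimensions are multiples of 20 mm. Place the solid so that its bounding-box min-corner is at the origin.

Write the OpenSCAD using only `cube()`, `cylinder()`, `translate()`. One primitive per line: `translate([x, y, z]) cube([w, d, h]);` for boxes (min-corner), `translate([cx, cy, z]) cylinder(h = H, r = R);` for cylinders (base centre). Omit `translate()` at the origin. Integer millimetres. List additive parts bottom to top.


cube([200, 200, 100]);
translate([20, 20, 100]) cube([160, 160, 120]);
translate([40, 40, 220]) cube([120, 120, 60]);


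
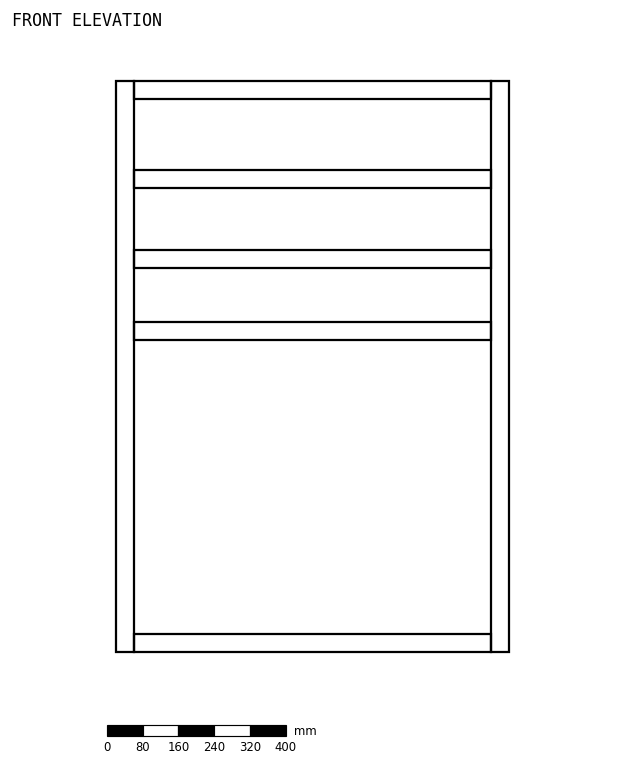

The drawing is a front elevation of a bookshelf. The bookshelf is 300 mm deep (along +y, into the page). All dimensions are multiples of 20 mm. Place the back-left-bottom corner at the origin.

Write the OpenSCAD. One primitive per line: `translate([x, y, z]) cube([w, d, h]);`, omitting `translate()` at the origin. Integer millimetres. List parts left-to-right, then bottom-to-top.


cube([40, 300, 1280]);
translate([40, 0, 0]) cube([800, 300, 40]);
translate([40, 0, 700]) cube([800, 300, 40]);
translate([40, 0, 860]) cube([800, 300, 40]);
translate([40, 0, 1040]) cube([800, 300, 40]);
translate([40, 0, 1240]) cube([800, 300, 40]);
translate([840, 0, 0]) cube([40, 300, 1280]);


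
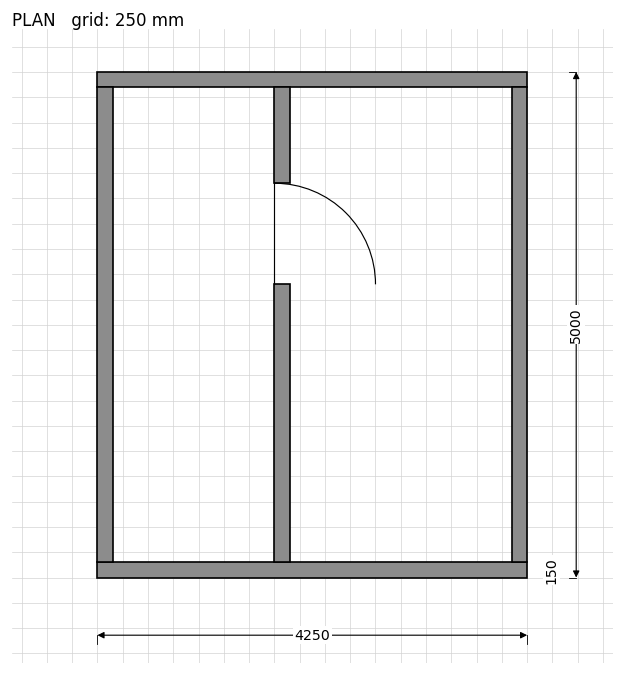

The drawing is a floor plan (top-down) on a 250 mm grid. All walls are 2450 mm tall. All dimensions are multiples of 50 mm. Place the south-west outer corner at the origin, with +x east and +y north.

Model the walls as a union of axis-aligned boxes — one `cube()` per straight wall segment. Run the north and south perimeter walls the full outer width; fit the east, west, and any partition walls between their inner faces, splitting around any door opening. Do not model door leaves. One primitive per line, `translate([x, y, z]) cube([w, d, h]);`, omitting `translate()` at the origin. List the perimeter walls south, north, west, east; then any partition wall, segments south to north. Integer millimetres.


cube([4250, 150, 2450]);
translate([0, 4850, 0]) cube([4250, 150, 2450]);
translate([0, 150, 0]) cube([150, 4700, 2450]);
translate([4100, 150, 0]) cube([150, 4700, 2450]);
translate([1750, 150, 0]) cube([150, 2750, 2450]);
translate([1750, 3900, 0]) cube([150, 950, 2450]);


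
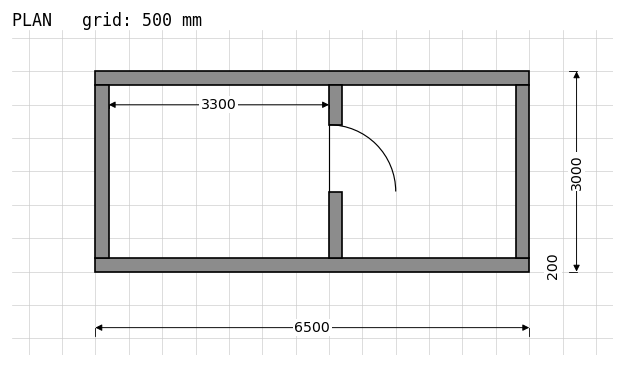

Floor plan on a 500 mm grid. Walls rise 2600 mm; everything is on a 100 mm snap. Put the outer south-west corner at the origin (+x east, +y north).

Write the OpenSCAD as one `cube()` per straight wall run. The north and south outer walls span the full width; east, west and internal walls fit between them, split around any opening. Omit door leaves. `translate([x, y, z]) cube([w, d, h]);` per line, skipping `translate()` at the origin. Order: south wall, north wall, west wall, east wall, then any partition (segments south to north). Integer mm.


cube([6500, 200, 2600]);
translate([0, 2800, 0]) cube([6500, 200, 2600]);
translate([0, 200, 0]) cube([200, 2600, 2600]);
translate([6300, 200, 0]) cube([200, 2600, 2600]);
translate([3500, 200, 0]) cube([200, 1000, 2600]);
translate([3500, 2200, 0]) cube([200, 600, 2600]);
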